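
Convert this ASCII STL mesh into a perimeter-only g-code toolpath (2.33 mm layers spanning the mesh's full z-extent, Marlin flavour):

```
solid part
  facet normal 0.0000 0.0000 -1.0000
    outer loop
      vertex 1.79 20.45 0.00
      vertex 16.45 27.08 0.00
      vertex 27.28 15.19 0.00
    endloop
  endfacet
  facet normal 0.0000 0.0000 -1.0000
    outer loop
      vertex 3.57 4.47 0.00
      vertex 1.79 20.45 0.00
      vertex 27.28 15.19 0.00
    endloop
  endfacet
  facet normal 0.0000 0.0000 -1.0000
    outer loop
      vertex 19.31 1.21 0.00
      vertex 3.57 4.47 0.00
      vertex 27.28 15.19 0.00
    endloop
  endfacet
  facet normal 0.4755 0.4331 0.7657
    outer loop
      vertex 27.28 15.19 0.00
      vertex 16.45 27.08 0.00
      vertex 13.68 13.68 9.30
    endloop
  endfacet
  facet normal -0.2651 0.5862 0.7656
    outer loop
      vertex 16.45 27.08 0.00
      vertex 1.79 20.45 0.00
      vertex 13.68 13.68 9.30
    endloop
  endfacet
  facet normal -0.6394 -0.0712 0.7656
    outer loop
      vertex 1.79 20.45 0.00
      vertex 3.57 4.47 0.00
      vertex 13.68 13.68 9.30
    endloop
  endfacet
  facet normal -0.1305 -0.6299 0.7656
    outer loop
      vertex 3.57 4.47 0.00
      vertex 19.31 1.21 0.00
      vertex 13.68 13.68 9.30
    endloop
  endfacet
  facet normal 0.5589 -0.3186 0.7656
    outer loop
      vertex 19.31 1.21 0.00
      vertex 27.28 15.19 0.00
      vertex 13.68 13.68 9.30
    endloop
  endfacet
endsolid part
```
; perimeter-only toolpath
G21 ; units = mm
G90 ; absolute positioning
G28 ; home
; layer 1
G0 Z2.33
G0 X23.88 Y14.81
G1 X15.76 Y23.73
G1 X4.76 Y18.76
G1 X6.10 Y6.77
G1 X17.90 Y4.33
G1 X23.88 Y14.81
; layer 2
G0 Z4.65
G0 X20.48 Y14.43
G1 X15.06 Y20.38
G1 X7.73 Y17.06
G1 X8.62 Y9.07
G1 X16.49 Y7.45
G1 X20.48 Y14.43
; layer 3
G0 Z6.98
G0 X17.08 Y14.06
G1 X14.37 Y17.03
G1 X10.71 Y15.37
G1 X11.15 Y11.38
G1 X15.09 Y10.56
G1 X17.08 Y14.06
M2 ; end

The solid is a regular 5-sided pyramid, base circumscribed radius ≈ 13.7 mm, apex at z ≈ 9.3 mm. Slicing at Δz = 2.33 mm — 4 equal slices spanning the solid's height, so layer i sits at z = i·h/4 — gives 3 non-empty perimeters. Each is a 5-segment closed polygon; G0 lifts to the layer z and rapids to the start vertex, then G1 traces the edges. The cross-section shrinks linearly with z (the slice at the apex is degenerate and omitted).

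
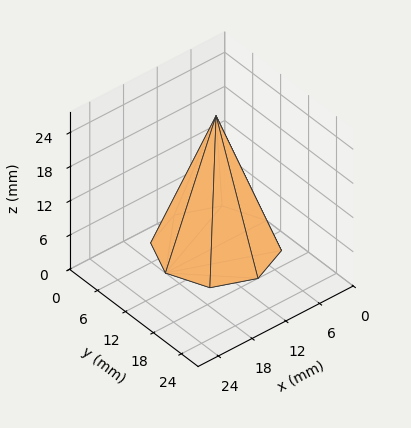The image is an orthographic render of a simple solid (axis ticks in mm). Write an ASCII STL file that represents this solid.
Reading the render: the shape is a regular 8-sided pyramid, base circumscribed radius ≈ 9 mm, apex at z ≈ 23 mm (dimensions read to the nearest mm from the axis ticks). For the STL, each face is triangulated and given an outward normal.

solid part
  facet normal 0.0000 0.0000 -1.0000
    outer loop
      vertex 9.00 18.00 0.00
      vertex 15.36 15.36 0.00
      vertex 18.00 9.00 0.00
    endloop
  endfacet
  facet normal 0.0000 0.0000 -1.0000
    outer loop
      vertex 2.64 15.36 0.00
      vertex 9.00 18.00 0.00
      vertex 18.00 9.00 0.00
    endloop
  endfacet
  facet normal 0.0000 0.0000 -1.0000
    outer loop
      vertex 0.00 9.00 0.00
      vertex 2.64 15.36 0.00
      vertex 18.00 9.00 0.00
    endloop
  endfacet
  facet normal 0.0000 0.0000 -1.0000
    outer loop
      vertex 2.64 2.64 0.00
      vertex 0.00 9.00 0.00
      vertex 18.00 9.00 0.00
    endloop
  endfacet
  facet normal 0.0000 0.0000 -1.0000
    outer loop
      vertex 9.00 0.00 0.00
      vertex 2.64 2.64 0.00
      vertex 18.00 9.00 0.00
    endloop
  endfacet
  facet normal 0.0000 0.0000 -1.0000
    outer loop
      vertex 15.36 2.64 0.00
      vertex 9.00 0.00 0.00
      vertex 18.00 9.00 0.00
    endloop
  endfacet
  facet normal 0.8686 0.3606 0.3399
    outer loop
      vertex 18.00 9.00 0.00
      vertex 15.36 15.36 0.00
      vertex 9.00 9.00 23.00
    endloop
  endfacet
  facet normal 0.3606 0.8686 0.3399
    outer loop
      vertex 15.36 15.36 0.00
      vertex 9.00 18.00 0.00
      vertex 9.00 9.00 23.00
    endloop
  endfacet
  facet normal -0.3606 0.8686 0.3399
    outer loop
      vertex 9.00 18.00 0.00
      vertex 2.64 15.36 0.00
      vertex 9.00 9.00 23.00
    endloop
  endfacet
  facet normal -0.8686 0.3606 0.3399
    outer loop
      vertex 2.64 15.36 0.00
      vertex 0.00 9.00 0.00
      vertex 9.00 9.00 23.00
    endloop
  endfacet
  facet normal -0.8686 -0.3606 0.3399
    outer loop
      vertex 0.00 9.00 0.00
      vertex 2.64 2.64 0.00
      vertex 9.00 9.00 23.00
    endloop
  endfacet
  facet normal -0.3606 -0.8686 0.3399
    outer loop
      vertex 2.64 2.64 0.00
      vertex 9.00 0.00 0.00
      vertex 9.00 9.00 23.00
    endloop
  endfacet
  facet normal 0.3606 -0.8686 0.3399
    outer loop
      vertex 9.00 0.00 0.00
      vertex 15.36 2.64 0.00
      vertex 9.00 9.00 23.00
    endloop
  endfacet
  facet normal 0.8686 -0.3606 0.3399
    outer loop
      vertex 15.36 2.64 0.00
      vertex 18.00 9.00 0.00
      vertex 9.00 9.00 23.00
    endloop
  endfacet
endsolid part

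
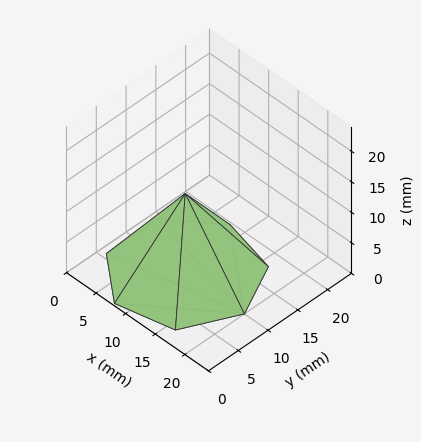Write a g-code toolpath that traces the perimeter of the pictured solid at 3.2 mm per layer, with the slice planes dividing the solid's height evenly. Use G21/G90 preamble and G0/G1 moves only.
Reading the render: the shape is a regular 7-sided pyramid, base circumscribed radius ≈ 10 mm, apex at z ≈ 13 mm (dimensions read to the nearest mm from the axis ticks). For the g-code, the solid's height is divided into equal slices at the stated Δz and each level perimeter traced with G1 moves after a G0 lift.

; perimeter-only toolpath
G21 ; units = mm
G90 ; absolute positioning
G28 ; home
; layer 1
G0 Z3.2
G0 X17.5 Y10.0
G1 X14.6 Y15.9
G1 X8.3 Y17.3
G1 X3.2 Y13.2
G1 X3.2 Y6.8
G1 X8.3 Y2.7
G1 X14.6 Y4.2
G1 X17.5 Y10.0
; layer 2
G0 Z6.5
G0 X15.0 Y10.0
G1 X13.1 Y13.9
G1 X8.9 Y14.8
G1 X5.5 Y12.2
G1 X5.5 Y7.8
G1 X8.9 Y5.2
G1 X13.1 Y6.1
G1 X15.0 Y10.0
; layer 3
G0 Z9.8
G0 X12.5 Y10.0
G1 X11.6 Y11.9
G1 X9.4 Y12.4
G1 X7.8 Y11.1
G1 X7.8 Y8.9
G1 X9.4 Y7.6
G1 X11.6 Y8.1
G1 X12.5 Y10.0
M2 ; end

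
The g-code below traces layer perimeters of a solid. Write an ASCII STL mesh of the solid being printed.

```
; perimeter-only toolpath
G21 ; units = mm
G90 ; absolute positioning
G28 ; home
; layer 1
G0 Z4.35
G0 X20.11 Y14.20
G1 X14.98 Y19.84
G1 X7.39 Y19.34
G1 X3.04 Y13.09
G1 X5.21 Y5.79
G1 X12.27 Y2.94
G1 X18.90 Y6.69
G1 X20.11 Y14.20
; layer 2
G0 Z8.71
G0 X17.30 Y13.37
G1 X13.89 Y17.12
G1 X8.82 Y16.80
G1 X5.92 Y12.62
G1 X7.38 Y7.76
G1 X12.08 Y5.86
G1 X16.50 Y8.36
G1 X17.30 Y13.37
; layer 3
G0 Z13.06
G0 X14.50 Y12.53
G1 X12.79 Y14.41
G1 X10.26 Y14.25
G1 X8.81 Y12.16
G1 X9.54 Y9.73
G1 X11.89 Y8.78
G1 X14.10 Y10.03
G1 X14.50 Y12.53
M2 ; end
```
solid part
  facet normal 0.0000 0.0000 -1.0000
    outer loop
      vertex 5.95 21.89 0.00
      vertex 16.08 22.55 0.00
      vertex 22.91 15.04 0.00
    endloop
  endfacet
  facet normal 0.0000 0.0000 -1.0000
    outer loop
      vertex 0.15 13.55 0.00
      vertex 5.95 21.89 0.00
      vertex 22.91 15.04 0.00
    endloop
  endfacet
  facet normal 0.0000 0.0000 -1.0000
    outer loop
      vertex 3.05 3.82 0.00
      vertex 0.15 13.55 0.00
      vertex 22.91 15.04 0.00
    endloop
  endfacet
  facet normal 0.0000 0.0000 -1.0000
    outer loop
      vertex 12.46 0.02 0.00
      vertex 3.05 3.82 0.00
      vertex 22.91 15.04 0.00
    endloop
  endfacet
  facet normal 0.0000 0.0000 -1.0000
    outer loop
      vertex 21.30 5.02 0.00
      vertex 12.46 0.02 0.00
      vertex 22.91 15.04 0.00
    endloop
  endfacet
  facet normal 0.6329 0.5756 0.5179
    outer loop
      vertex 22.91 15.04 0.00
      vertex 16.08 22.55 0.00
      vertex 11.70 11.70 17.41
    endloop
  endfacet
  facet normal -0.0556 0.8536 0.5180
    outer loop
      vertex 16.08 22.55 0.00
      vertex 5.95 21.89 0.00
      vertex 11.70 11.70 17.41
    endloop
  endfacet
  facet normal -0.7023 0.4884 0.5178
    outer loop
      vertex 5.95 21.89 0.00
      vertex 0.15 13.55 0.00
      vertex 11.70 11.70 17.41
    endloop
  endfacet
  facet normal -0.8198 -0.2443 0.5179
    outer loop
      vertex 0.15 13.55 0.00
      vertex 3.05 3.82 0.00
      vertex 11.70 11.70 17.41
    endloop
  endfacet
  facet normal -0.3203 -0.7931 0.5181
    outer loop
      vertex 3.05 3.82 0.00
      vertex 12.46 0.02 0.00
      vertex 11.70 11.70 17.41
    endloop
  endfacet
  facet normal 0.4211 -0.7446 0.5179
    outer loop
      vertex 12.46 0.02 0.00
      vertex 21.30 5.02 0.00
      vertex 11.70 11.70 17.41
    endloop
  endfacet
  facet normal 0.8447 -0.1357 0.5178
    outer loop
      vertex 21.30 5.02 0.00
      vertex 22.91 15.04 0.00
      vertex 11.70 11.70 17.41
    endloop
  endfacet
endsolid part

The G0 Z moves step by Δz≈4.35 mm. The G1 loops shrink linearly with z, so the solid tapers from its base footprint up to z≈17.4. Closing with a flat bottom cap and the tapered top and triangulating gives 12 facets — a regular 7-sided pyramid, base circumscribed radius ≈ 11.7 mm, apex at z ≈ 17.4 mm.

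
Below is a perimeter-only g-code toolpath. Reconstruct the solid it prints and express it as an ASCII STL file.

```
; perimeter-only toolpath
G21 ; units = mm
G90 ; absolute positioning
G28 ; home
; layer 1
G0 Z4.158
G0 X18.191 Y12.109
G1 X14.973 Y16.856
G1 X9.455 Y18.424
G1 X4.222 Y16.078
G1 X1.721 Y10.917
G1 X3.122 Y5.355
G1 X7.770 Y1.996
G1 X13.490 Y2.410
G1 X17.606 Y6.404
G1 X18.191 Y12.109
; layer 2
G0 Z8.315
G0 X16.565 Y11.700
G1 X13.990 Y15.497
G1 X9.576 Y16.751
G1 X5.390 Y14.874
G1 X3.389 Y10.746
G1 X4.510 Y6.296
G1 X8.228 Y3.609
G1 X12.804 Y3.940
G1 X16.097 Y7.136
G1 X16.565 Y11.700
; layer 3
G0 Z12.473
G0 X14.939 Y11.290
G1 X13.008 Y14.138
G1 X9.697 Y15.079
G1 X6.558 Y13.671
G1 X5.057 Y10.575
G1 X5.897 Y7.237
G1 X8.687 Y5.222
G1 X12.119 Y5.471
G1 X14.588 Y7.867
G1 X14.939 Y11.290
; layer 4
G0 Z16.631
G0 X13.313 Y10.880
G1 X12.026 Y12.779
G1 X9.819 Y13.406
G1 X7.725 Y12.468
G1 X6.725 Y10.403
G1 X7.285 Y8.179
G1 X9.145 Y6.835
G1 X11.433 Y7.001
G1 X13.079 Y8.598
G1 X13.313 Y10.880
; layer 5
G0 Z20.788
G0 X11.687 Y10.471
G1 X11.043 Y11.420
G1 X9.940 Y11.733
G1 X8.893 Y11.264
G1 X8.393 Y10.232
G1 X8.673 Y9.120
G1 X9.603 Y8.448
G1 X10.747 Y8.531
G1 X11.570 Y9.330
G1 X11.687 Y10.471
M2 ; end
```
solid part
  facet normal 0.0000 0.0000 -1.0000
    outer loop
      vertex 9.334 20.096 0.000
      vertex 15.955 18.215 0.000
      vertex 19.817 12.519 0.000
    endloop
  endfacet
  facet normal 0.0000 0.0000 -1.0000
    outer loop
      vertex 3.054 17.281 0.000
      vertex 9.334 20.096 0.000
      vertex 19.817 12.519 0.000
    endloop
  endfacet
  facet normal 0.0000 0.0000 -1.0000
    outer loop
      vertex 0.053 11.088 0.000
      vertex 3.054 17.281 0.000
      vertex 19.817 12.519 0.000
    endloop
  endfacet
  facet normal 0.0000 0.0000 -1.0000
    outer loop
      vertex 1.734 4.414 0.000
      vertex 0.053 11.088 0.000
      vertex 19.817 12.519 0.000
    endloop
  endfacet
  facet normal 0.0000 0.0000 -1.0000
    outer loop
      vertex 7.312 0.383 0.000
      vertex 1.734 4.414 0.000
      vertex 19.817 12.519 0.000
    endloop
  endfacet
  facet normal 0.0000 0.0000 -1.0000
    outer loop
      vertex 14.176 0.880 0.000
      vertex 7.312 0.383 0.000
      vertex 19.817 12.519 0.000
    endloop
  endfacet
  facet normal 0.0000 0.0000 -1.0000
    outer loop
      vertex 19.115 5.673 0.000
      vertex 14.176 0.880 0.000
      vertex 19.817 12.519 0.000
    endloop
  endfacet
  facet normal 0.7740 0.5248 0.3544
    outer loop
      vertex 19.817 12.519 0.000
      vertex 15.955 18.215 0.000
      vertex 10.061 10.061 24.946
    endloop
  endfacet
  facet normal 0.2555 0.8995 0.3544
    outer loop
      vertex 15.955 18.215 0.000
      vertex 9.334 20.096 0.000
      vertex 10.061 10.061 24.946
    endloop
  endfacet
  facet normal -0.3825 0.8533 0.3544
    outer loop
      vertex 9.334 20.096 0.000
      vertex 3.054 17.281 0.000
      vertex 10.061 10.061 24.946
    endloop
  endfacet
  facet normal -0.8415 0.4078 0.3544
    outer loop
      vertex 3.054 17.281 0.000
      vertex 0.053 11.088 0.000
      vertex 10.061 10.061 24.946
    endloop
  endfacet
  facet normal -0.9068 -0.2284 0.3544
    outer loop
      vertex 0.053 11.088 0.000
      vertex 1.734 4.414 0.000
      vertex 10.061 10.061 24.946
    endloop
  endfacet
  facet normal -0.5477 -0.7579 0.3544
    outer loop
      vertex 1.734 4.414 0.000
      vertex 7.312 0.383 0.000
      vertex 10.061 10.061 24.946
    endloop
  endfacet
  facet normal 0.0675 -0.9327 0.3544
    outer loop
      vertex 7.312 0.383 0.000
      vertex 14.176 0.880 0.000
      vertex 10.061 10.061 24.946
    endloop
  endfacet
  facet normal 0.6512 -0.6711 0.3544
    outer loop
      vertex 14.176 0.880 0.000
      vertex 19.115 5.673 0.000
      vertex 10.061 10.061 24.946
    endloop
  endfacet
  facet normal 0.9302 -0.0954 0.3544
    outer loop
      vertex 19.115 5.673 0.000
      vertex 19.817 12.519 0.000
      vertex 10.061 10.061 24.946
    endloop
  endfacet
endsolid part

The G0 Z moves step by Δz≈4.158 mm. The G1 loops shrink linearly with z, so the solid tapers from its base footprint up to z≈24.9. Closing with a flat bottom cap and the tapered top and triangulating gives 16 facets — a regular 9-sided pyramid, base circumscribed radius ≈ 10.1 mm, apex at z ≈ 24.9 mm.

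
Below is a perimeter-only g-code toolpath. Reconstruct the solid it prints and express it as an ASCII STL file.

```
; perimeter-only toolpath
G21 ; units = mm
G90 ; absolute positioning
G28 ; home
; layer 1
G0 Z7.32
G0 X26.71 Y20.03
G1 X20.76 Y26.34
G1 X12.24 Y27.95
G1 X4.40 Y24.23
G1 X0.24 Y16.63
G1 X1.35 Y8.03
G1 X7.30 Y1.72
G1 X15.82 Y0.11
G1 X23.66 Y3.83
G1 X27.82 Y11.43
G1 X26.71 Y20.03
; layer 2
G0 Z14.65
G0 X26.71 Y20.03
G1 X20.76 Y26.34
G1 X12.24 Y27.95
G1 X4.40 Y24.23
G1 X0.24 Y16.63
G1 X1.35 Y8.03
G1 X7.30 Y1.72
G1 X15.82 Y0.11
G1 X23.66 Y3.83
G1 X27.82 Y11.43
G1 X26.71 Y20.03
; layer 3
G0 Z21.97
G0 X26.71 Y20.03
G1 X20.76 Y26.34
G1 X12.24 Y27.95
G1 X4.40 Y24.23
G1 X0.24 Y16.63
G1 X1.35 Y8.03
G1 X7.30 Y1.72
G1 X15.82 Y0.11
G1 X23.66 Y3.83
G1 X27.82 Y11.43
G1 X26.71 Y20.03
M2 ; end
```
solid part
  facet normal 0.0000 0.0000 -1.0000
    outer loop
      vertex 12.24 27.95 0.00
      vertex 20.76 26.34 0.00
      vertex 26.71 20.03 0.00
    endloop
  endfacet
  facet normal 0.0000 0.0000 -1.0000
    outer loop
      vertex 4.40 24.23 0.00
      vertex 12.24 27.95 0.00
      vertex 26.71 20.03 0.00
    endloop
  endfacet
  facet normal 0.0000 0.0000 -1.0000
    outer loop
      vertex 0.24 16.63 0.00
      vertex 4.40 24.23 0.00
      vertex 26.71 20.03 0.00
    endloop
  endfacet
  facet normal 0.0000 0.0000 -1.0000
    outer loop
      vertex 1.35 8.03 0.00
      vertex 0.24 16.63 0.00
      vertex 26.71 20.03 0.00
    endloop
  endfacet
  facet normal 0.0000 0.0000 -1.0000
    outer loop
      vertex 7.30 1.72 0.00
      vertex 1.35 8.03 0.00
      vertex 26.71 20.03 0.00
    endloop
  endfacet
  facet normal 0.0000 0.0000 -1.0000
    outer loop
      vertex 15.82 0.11 0.00
      vertex 7.30 1.72 0.00
      vertex 26.71 20.03 0.00
    endloop
  endfacet
  facet normal 0.0000 0.0000 -1.0000
    outer loop
      vertex 23.66 3.83 0.00
      vertex 15.82 0.11 0.00
      vertex 26.71 20.03 0.00
    endloop
  endfacet
  facet normal 0.0000 0.0000 -1.0000
    outer loop
      vertex 27.82 11.43 0.00
      vertex 23.66 3.83 0.00
      vertex 26.71 20.03 0.00
    endloop
  endfacet
  facet normal 0.0000 0.0000 1.0000
    outer loop
      vertex 26.71 20.03 21.97
      vertex 20.76 26.34 21.97
      vertex 12.24 27.95 21.97
    endloop
  endfacet
  facet normal 0.0000 0.0000 1.0000
    outer loop
      vertex 26.71 20.03 21.97
      vertex 12.24 27.95 21.97
      vertex 4.40 24.23 21.97
    endloop
  endfacet
  facet normal 0.0000 0.0000 1.0000
    outer loop
      vertex 26.71 20.03 21.97
      vertex 4.40 24.23 21.97
      vertex 0.24 16.63 21.97
    endloop
  endfacet
  facet normal 0.0000 0.0000 1.0000
    outer loop
      vertex 26.71 20.03 21.97
      vertex 0.24 16.63 21.97
      vertex 1.35 8.03 21.97
    endloop
  endfacet
  facet normal 0.0000 0.0000 1.0000
    outer loop
      vertex 26.71 20.03 21.97
      vertex 1.35 8.03 21.97
      vertex 7.30 1.72 21.97
    endloop
  endfacet
  facet normal 0.0000 0.0000 1.0000
    outer loop
      vertex 26.71 20.03 21.97
      vertex 7.30 1.72 21.97
      vertex 15.82 0.11 21.97
    endloop
  endfacet
  facet normal 0.0000 0.0000 1.0000
    outer loop
      vertex 26.71 20.03 21.97
      vertex 15.82 0.11 21.97
      vertex 23.66 3.83 21.97
    endloop
  endfacet
  facet normal 0.0000 0.0000 1.0000
    outer loop
      vertex 26.71 20.03 21.97
      vertex 23.66 3.83 21.97
      vertex 27.82 11.43 21.97
    endloop
  endfacet
  facet normal 0.7276 0.6860 0.0000
    outer loop
      vertex 26.71 20.03 0.00
      vertex 20.76 26.34 0.00
      vertex 20.76 26.34 21.97
    endloop
  endfacet
  facet normal 0.7276 0.6860 0.0000
    outer loop
      vertex 26.71 20.03 0.00
      vertex 20.76 26.34 21.97
      vertex 26.71 20.03 21.97
    endloop
  endfacet
  facet normal 0.1857 0.9826 0.0000
    outer loop
      vertex 20.76 26.34 0.00
      vertex 12.24 27.95 0.00
      vertex 12.24 27.95 21.97
    endloop
  endfacet
  facet normal 0.1857 0.9826 0.0000
    outer loop
      vertex 20.76 26.34 0.00
      vertex 12.24 27.95 21.97
      vertex 20.76 26.34 21.97
    endloop
  endfacet
  facet normal -0.4287 0.9035 0.0000
    outer loop
      vertex 12.24 27.95 0.00
      vertex 4.40 24.23 0.00
      vertex 4.40 24.23 21.97
    endloop
  endfacet
  facet normal -0.4287 0.9035 0.0000
    outer loop
      vertex 12.24 27.95 0.00
      vertex 4.40 24.23 21.97
      vertex 12.24 27.95 21.97
    endloop
  endfacet
  facet normal -0.8772 0.4801 0.0000
    outer loop
      vertex 4.40 24.23 0.00
      vertex 0.24 16.63 0.00
      vertex 0.24 16.63 21.97
    endloop
  endfacet
  facet normal -0.8772 0.4801 0.0000
    outer loop
      vertex 4.40 24.23 0.00
      vertex 0.24 16.63 21.97
      vertex 4.40 24.23 21.97
    endloop
  endfacet
  facet normal -0.9918 -0.1280 0.0000
    outer loop
      vertex 0.24 16.63 0.00
      vertex 1.35 8.03 0.00
      vertex 1.35 8.03 21.97
    endloop
  endfacet
  facet normal -0.9918 -0.1280 0.0000
    outer loop
      vertex 0.24 16.63 0.00
      vertex 1.35 8.03 21.97
      vertex 0.24 16.63 21.97
    endloop
  endfacet
  facet normal -0.7276 -0.6860 0.0000
    outer loop
      vertex 1.35 8.03 0.00
      vertex 7.30 1.72 0.00
      vertex 7.30 1.72 21.97
    endloop
  endfacet
  facet normal -0.7276 -0.6860 0.0000
    outer loop
      vertex 1.35 8.03 0.00
      vertex 7.30 1.72 21.97
      vertex 1.35 8.03 21.97
    endloop
  endfacet
  facet normal -0.1857 -0.9826 0.0000
    outer loop
      vertex 7.30 1.72 0.00
      vertex 15.82 0.11 0.00
      vertex 15.82 0.11 21.97
    endloop
  endfacet
  facet normal -0.1857 -0.9826 0.0000
    outer loop
      vertex 7.30 1.72 0.00
      vertex 15.82 0.11 21.97
      vertex 7.30 1.72 21.97
    endloop
  endfacet
  facet normal 0.4287 -0.9035 0.0000
    outer loop
      vertex 15.82 0.11 0.00
      vertex 23.66 3.83 0.00
      vertex 23.66 3.83 21.97
    endloop
  endfacet
  facet normal 0.4287 -0.9035 0.0000
    outer loop
      vertex 15.82 0.11 0.00
      vertex 23.66 3.83 21.97
      vertex 15.82 0.11 21.97
    endloop
  endfacet
  facet normal 0.8772 -0.4801 0.0000
    outer loop
      vertex 23.66 3.83 0.00
      vertex 27.82 11.43 0.00
      vertex 27.82 11.43 21.97
    endloop
  endfacet
  facet normal 0.8772 -0.4801 0.0000
    outer loop
      vertex 23.66 3.83 0.00
      vertex 27.82 11.43 21.97
      vertex 23.66 3.83 21.97
    endloop
  endfacet
  facet normal 0.9918 0.1280 0.0000
    outer loop
      vertex 27.82 11.43 0.00
      vertex 26.71 20.03 0.00
      vertex 26.71 20.03 21.97
    endloop
  endfacet
  facet normal 0.9918 0.1280 0.0000
    outer loop
      vertex 27.82 11.43 0.00
      vertex 26.71 20.03 21.97
      vertex 27.82 11.43 21.97
    endloop
  endfacet
endsolid part

The G0 Z moves step by Δz≈7.32 mm. Every layer's G1 loop is the same polygon, so the solid is a straight extrusion of it from z=0 to z≈22. Closing with flat bottom and top caps and triangulating gives 36 facets — a regular 10-sided prism (a cylinder approximated with 10 flat sides), circumscribed radius ≈ 14 mm, height ≈ 22 mm.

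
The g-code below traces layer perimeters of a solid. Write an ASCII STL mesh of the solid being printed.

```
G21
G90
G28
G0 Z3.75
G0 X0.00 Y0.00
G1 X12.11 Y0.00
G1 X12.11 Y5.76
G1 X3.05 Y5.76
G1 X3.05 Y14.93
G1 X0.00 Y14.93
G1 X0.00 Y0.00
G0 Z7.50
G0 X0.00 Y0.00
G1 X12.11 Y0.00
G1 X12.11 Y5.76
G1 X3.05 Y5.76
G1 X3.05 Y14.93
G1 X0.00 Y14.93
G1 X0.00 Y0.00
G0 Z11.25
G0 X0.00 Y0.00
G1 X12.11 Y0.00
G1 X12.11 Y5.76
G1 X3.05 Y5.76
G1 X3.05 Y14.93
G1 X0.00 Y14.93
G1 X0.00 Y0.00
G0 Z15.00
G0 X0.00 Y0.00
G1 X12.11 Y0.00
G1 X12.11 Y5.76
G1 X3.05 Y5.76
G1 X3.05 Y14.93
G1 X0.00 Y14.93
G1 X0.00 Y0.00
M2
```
solid part
  facet normal 0.0000 0.0000 -1.0000
    outer loop
      vertex 12.11 5.76 0.00
      vertex 12.11 0.00 0.00
      vertex 0.00 0.00 0.00
    endloop
  endfacet
  facet normal 0.0000 0.0000 -1.0000
    outer loop
      vertex 3.05 5.76 0.00
      vertex 12.11 5.76 0.00
      vertex 0.00 0.00 0.00
    endloop
  endfacet
  facet normal 0.0000 0.0000 -1.0000
    outer loop
      vertex 3.05 14.93 0.00
      vertex 3.05 5.76 0.00
      vertex 0.00 0.00 0.00
    endloop
  endfacet
  facet normal 0.0000 0.0000 -1.0000
    outer loop
      vertex 0.00 14.93 0.00
      vertex 3.05 14.93 0.00
      vertex 0.00 0.00 0.00
    endloop
  endfacet
  facet normal 0.0000 0.0000 1.0000
    outer loop
      vertex 0.00 0.00 15.00
      vertex 12.11 0.00 15.00
      vertex 12.11 5.76 15.00
    endloop
  endfacet
  facet normal 0.0000 0.0000 1.0000
    outer loop
      vertex 0.00 0.00 15.00
      vertex 12.11 5.76 15.00
      vertex 3.05 5.76 15.00
    endloop
  endfacet
  facet normal 0.0000 0.0000 1.0000
    outer loop
      vertex 0.00 0.00 15.00
      vertex 3.05 5.76 15.00
      vertex 3.05 14.93 15.00
    endloop
  endfacet
  facet normal 0.0000 0.0000 1.0000
    outer loop
      vertex 0.00 0.00 15.00
      vertex 3.05 14.93 15.00
      vertex 0.00 14.93 15.00
    endloop
  endfacet
  facet normal 0.0000 -1.0000 0.0000
    outer loop
      vertex 0.00 0.00 0.00
      vertex 12.11 0.00 0.00
      vertex 12.11 0.00 15.00
    endloop
  endfacet
  facet normal 0.0000 -1.0000 0.0000
    outer loop
      vertex 0.00 0.00 0.00
      vertex 12.11 0.00 15.00
      vertex 0.00 0.00 15.00
    endloop
  endfacet
  facet normal 1.0000 0.0000 0.0000
    outer loop
      vertex 12.11 0.00 0.00
      vertex 12.11 5.76 0.00
      vertex 12.11 5.76 15.00
    endloop
  endfacet
  facet normal 1.0000 0.0000 0.0000
    outer loop
      vertex 12.11 0.00 0.00
      vertex 12.11 5.76 15.00
      vertex 12.11 0.00 15.00
    endloop
  endfacet
  facet normal 0.0000 1.0000 0.0000
    outer loop
      vertex 12.11 5.76 0.00
      vertex 3.05 5.76 0.00
      vertex 3.05 5.76 15.00
    endloop
  endfacet
  facet normal 0.0000 1.0000 0.0000
    outer loop
      vertex 12.11 5.76 0.00
      vertex 3.05 5.76 15.00
      vertex 12.11 5.76 15.00
    endloop
  endfacet
  facet normal 1.0000 0.0000 0.0000
    outer loop
      vertex 3.05 5.76 0.00
      vertex 3.05 14.93 0.00
      vertex 3.05 14.93 15.00
    endloop
  endfacet
  facet normal 1.0000 0.0000 0.0000
    outer loop
      vertex 3.05 5.76 0.00
      vertex 3.05 14.93 15.00
      vertex 3.05 5.76 15.00
    endloop
  endfacet
  facet normal 0.0000 1.0000 0.0000
    outer loop
      vertex 3.05 14.93 0.00
      vertex 0.00 14.93 0.00
      vertex 0.00 14.93 15.00
    endloop
  endfacet
  facet normal 0.0000 1.0000 0.0000
    outer loop
      vertex 3.05 14.93 0.00
      vertex 0.00 14.93 15.00
      vertex 3.05 14.93 15.00
    endloop
  endfacet
  facet normal -1.0000 0.0000 0.0000
    outer loop
      vertex 0.00 14.93 0.00
      vertex 0.00 0.00 0.00
      vertex 0.00 0.00 15.00
    endloop
  endfacet
  facet normal -1.0000 0.0000 0.0000
    outer loop
      vertex 0.00 14.93 0.00
      vertex 0.00 0.00 15.00
      vertex 0.00 14.93 15.00
    endloop
  endfacet
endsolid part

The G0 Z moves step by Δz≈3.75 mm. Every layer's G1 loop is the same polygon, so the solid is a straight extrusion of it from z=0 to z≈15. Closing with flat bottom and top caps and triangulating gives 20 facets — an L-shaped prism: outer 12.1 × 14.9 mm, arm thicknesses ≈ 5.76 mm (horizontal) and 3.05 mm (vertical), extruded 15 mm in z.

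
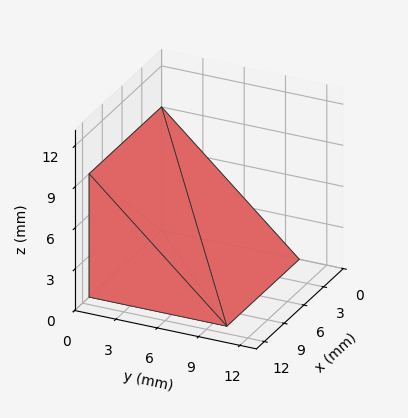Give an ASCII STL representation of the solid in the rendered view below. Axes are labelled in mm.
Reading the render: the shape is a wedge (ramp): 11 × 10 mm base, rising to 9 mm along the y=0 edge and sloping linearly to z=0 at y=10 (dimensions read to the nearest mm from the axis ticks). For the STL, each face is triangulated and given an outward normal.

solid part
  facet normal 0.0000 0.0000 -1.0000
    outer loop
      vertex 11.0 10.0 0.0
      vertex 11.0 0.0 0.0
      vertex 0.0 0.0 0.0
    endloop
  endfacet
  facet normal 0.0000 0.0000 -1.0000
    outer loop
      vertex 0.0 10.0 0.0
      vertex 11.0 10.0 0.0
      vertex 0.0 0.0 0.0
    endloop
  endfacet
  facet normal 0.0000 -1.0000 0.0000
    outer loop
      vertex 0.0 0.0 0.0
      vertex 11.0 0.0 0.0
      vertex 11.0 0.0 9.0
    endloop
  endfacet
  facet normal 0.0000 -1.0000 0.0000
    outer loop
      vertex 0.0 0.0 0.0
      vertex 11.0 0.0 9.0
      vertex 0.0 0.0 9.0
    endloop
  endfacet
  facet normal 0.0000 0.6690 0.7433
    outer loop
      vertex 0.0 0.0 9.0
      vertex 11.0 0.0 9.0
      vertex 11.0 10.0 0.0
    endloop
  endfacet
  facet normal 0.0000 0.6690 0.7433
    outer loop
      vertex 0.0 0.0 9.0
      vertex 11.0 10.0 0.0
      vertex 0.0 10.0 0.0
    endloop
  endfacet
  facet normal -1.0000 0.0000 0.0000
    outer loop
      vertex 0.0 0.0 9.0
      vertex 0.0 10.0 0.0
      vertex 0.0 0.0 0.0
    endloop
  endfacet
  facet normal 1.0000 0.0000 0.0000
    outer loop
      vertex 11.0 0.0 0.0
      vertex 11.0 10.0 0.0
      vertex 11.0 0.0 9.0
    endloop
  endfacet
endsolid part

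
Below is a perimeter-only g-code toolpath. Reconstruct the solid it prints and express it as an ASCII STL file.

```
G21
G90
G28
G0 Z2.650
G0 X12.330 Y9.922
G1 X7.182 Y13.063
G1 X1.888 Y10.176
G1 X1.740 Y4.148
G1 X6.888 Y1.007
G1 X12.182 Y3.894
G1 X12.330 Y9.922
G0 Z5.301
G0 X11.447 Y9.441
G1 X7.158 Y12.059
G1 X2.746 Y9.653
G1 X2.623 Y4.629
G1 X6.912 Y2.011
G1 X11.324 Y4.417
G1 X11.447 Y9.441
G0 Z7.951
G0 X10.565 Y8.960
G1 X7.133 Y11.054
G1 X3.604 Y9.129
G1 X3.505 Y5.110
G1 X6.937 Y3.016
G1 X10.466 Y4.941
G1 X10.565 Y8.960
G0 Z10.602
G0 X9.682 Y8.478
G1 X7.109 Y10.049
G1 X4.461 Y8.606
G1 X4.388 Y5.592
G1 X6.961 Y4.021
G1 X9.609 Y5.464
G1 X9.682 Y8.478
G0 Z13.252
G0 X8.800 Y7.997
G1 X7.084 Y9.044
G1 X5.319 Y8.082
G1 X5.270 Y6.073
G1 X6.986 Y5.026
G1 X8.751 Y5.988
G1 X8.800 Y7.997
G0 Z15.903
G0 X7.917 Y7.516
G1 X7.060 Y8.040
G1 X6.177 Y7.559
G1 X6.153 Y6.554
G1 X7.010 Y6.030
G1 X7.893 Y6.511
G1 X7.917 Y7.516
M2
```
solid part
  facet normal 0.0000 0.0000 -1.0000
    outer loop
      vertex 1.030 10.700 0.000
      vertex 7.207 14.068 0.000
      vertex 13.212 10.403 0.000
    endloop
  endfacet
  facet normal 0.0000 0.0000 -1.0000
    outer loop
      vertex 0.858 3.667 0.000
      vertex 1.030 10.700 0.000
      vertex 13.212 10.403 0.000
    endloop
  endfacet
  facet normal 0.0000 0.0000 -1.0000
    outer loop
      vertex 6.863 0.002 0.000
      vertex 0.858 3.667 0.000
      vertex 13.212 10.403 0.000
    endloop
  endfacet
  facet normal 0.0000 0.0000 -1.0000
    outer loop
      vertex 13.040 3.370 0.000
      vertex 6.863 0.002 0.000
      vertex 13.212 10.403 0.000
    endloop
  endfacet
  facet normal 0.4950 0.8110 0.3120
    outer loop
      vertex 13.212 10.403 0.000
      vertex 7.207 14.068 0.000
      vertex 7.035 7.035 18.553
    endloop
  endfacet
  facet normal -0.4548 0.8341 0.3120
    outer loop
      vertex 7.207 14.068 0.000
      vertex 1.030 10.700 0.000
      vertex 7.035 7.035 18.553
    endloop
  endfacet
  facet normal -0.9498 0.0232 0.3120
    outer loop
      vertex 1.030 10.700 0.000
      vertex 0.858 3.667 0.000
      vertex 7.035 7.035 18.553
    endloop
  endfacet
  facet normal -0.4950 -0.8110 0.3120
    outer loop
      vertex 0.858 3.667 0.000
      vertex 6.863 0.002 0.000
      vertex 7.035 7.035 18.553
    endloop
  endfacet
  facet normal 0.4548 -0.8341 0.3120
    outer loop
      vertex 6.863 0.002 0.000
      vertex 13.040 3.370 0.000
      vertex 7.035 7.035 18.553
    endloop
  endfacet
  facet normal 0.9498 -0.0232 0.3120
    outer loop
      vertex 13.040 3.370 0.000
      vertex 13.212 10.403 0.000
      vertex 7.035 7.035 18.553
    endloop
  endfacet
endsolid part

The G0 Z moves step by Δz≈2.650 mm. The G1 loops shrink linearly with z, so the solid tapers from its base footprint up to z≈18.6. Closing with a flat bottom cap and the tapered top and triangulating gives 10 facets — a regular 6-sided pyramid, base circumscribed radius ≈ 7.04 mm, apex at z ≈ 18.6 mm.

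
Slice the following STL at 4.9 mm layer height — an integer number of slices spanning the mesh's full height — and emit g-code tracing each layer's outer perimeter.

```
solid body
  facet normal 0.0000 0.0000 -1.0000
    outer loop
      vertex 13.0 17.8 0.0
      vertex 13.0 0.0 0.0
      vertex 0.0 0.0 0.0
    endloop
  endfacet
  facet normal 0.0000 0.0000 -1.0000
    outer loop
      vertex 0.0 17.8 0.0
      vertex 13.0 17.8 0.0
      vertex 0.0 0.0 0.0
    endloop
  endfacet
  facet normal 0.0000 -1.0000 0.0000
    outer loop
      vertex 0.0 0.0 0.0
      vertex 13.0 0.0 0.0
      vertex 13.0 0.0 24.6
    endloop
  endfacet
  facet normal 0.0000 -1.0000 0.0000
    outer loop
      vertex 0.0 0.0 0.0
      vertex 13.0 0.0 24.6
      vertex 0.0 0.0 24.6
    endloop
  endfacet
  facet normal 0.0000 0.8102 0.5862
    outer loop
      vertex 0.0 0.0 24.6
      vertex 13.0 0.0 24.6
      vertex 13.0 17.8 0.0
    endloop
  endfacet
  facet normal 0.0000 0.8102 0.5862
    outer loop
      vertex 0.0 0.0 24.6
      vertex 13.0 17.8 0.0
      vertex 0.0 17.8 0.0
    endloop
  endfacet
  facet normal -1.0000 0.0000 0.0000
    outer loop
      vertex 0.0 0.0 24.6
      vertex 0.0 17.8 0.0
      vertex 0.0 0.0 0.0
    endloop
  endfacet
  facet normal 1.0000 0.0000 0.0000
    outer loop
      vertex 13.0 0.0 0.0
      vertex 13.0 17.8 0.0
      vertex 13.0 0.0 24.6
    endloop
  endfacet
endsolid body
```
; perimeter-only toolpath
G21 ; units = mm
G90 ; absolute positioning
G28 ; home
; layer 1
G0 Z4.9
G0 X0.0 Y0.0
G1 X13.0 Y0.0
G1 X13.0 Y14.2
G1 X0.0 Y14.2
G1 X0.0 Y0.0
; layer 2
G0 Z9.8
G0 X0.0 Y0.0
G1 X13.0 Y0.0
G1 X13.0 Y10.7
G1 X0.0 Y10.7
G1 X0.0 Y0.0
; layer 3
G0 Z14.8
G0 X0.0 Y0.0
G1 X13.0 Y0.0
G1 X13.0 Y7.1
G1 X0.0 Y7.1
G1 X0.0 Y0.0
; layer 4
G0 Z19.7
G0 X0.0 Y0.0
G1 X13.0 Y0.0
G1 X13.0 Y3.6
G1 X0.0 Y3.6
G1 X0.0 Y0.0
M2 ; end

The solid is a wedge (ramp): 13 × 17.8 mm base, rising to 24.6 mm along the y=0 edge and sloping linearly to z=0 at y=17.8. Slicing at Δz = 4.9 mm — 5 equal slices spanning the solid's height, so layer i sits at z = i·h/5 — gives 4 non-empty perimeters. Each is a 4-segment closed polygon; G0 lifts to the layer z and rapids to the start vertex, then G1 traces the edges. The cross-section shrinks linearly with z (the slice at the apex is degenerate and omitted).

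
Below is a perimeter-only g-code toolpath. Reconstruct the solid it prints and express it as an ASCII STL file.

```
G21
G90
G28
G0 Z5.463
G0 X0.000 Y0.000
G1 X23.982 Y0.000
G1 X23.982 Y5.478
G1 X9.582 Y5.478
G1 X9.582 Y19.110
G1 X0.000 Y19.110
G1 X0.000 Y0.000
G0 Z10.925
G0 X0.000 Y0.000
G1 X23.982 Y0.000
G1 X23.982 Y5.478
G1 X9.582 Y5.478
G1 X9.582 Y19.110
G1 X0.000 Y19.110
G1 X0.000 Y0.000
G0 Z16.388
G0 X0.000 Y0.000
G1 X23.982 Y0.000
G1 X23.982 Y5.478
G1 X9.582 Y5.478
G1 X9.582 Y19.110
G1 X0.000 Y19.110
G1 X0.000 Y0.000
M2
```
solid part
  facet normal 0.0000 0.0000 -1.0000
    outer loop
      vertex 23.982 5.478 0.000
      vertex 23.982 0.000 0.000
      vertex 0.000 0.000 0.000
    endloop
  endfacet
  facet normal 0.0000 0.0000 -1.0000
    outer loop
      vertex 9.582 5.478 0.000
      vertex 23.982 5.478 0.000
      vertex 0.000 0.000 0.000
    endloop
  endfacet
  facet normal 0.0000 0.0000 -1.0000
    outer loop
      vertex 9.582 19.110 0.000
      vertex 9.582 5.478 0.000
      vertex 0.000 0.000 0.000
    endloop
  endfacet
  facet normal 0.0000 0.0000 -1.0000
    outer loop
      vertex 0.000 19.110 0.000
      vertex 9.582 19.110 0.000
      vertex 0.000 0.000 0.000
    endloop
  endfacet
  facet normal 0.0000 0.0000 1.0000
    outer loop
      vertex 0.000 0.000 16.388
      vertex 23.982 0.000 16.388
      vertex 23.982 5.478 16.388
    endloop
  endfacet
  facet normal 0.0000 0.0000 1.0000
    outer loop
      vertex 0.000 0.000 16.388
      vertex 23.982 5.478 16.388
      vertex 9.582 5.478 16.388
    endloop
  endfacet
  facet normal 0.0000 0.0000 1.0000
    outer loop
      vertex 0.000 0.000 16.388
      vertex 9.582 5.478 16.388
      vertex 9.582 19.110 16.388
    endloop
  endfacet
  facet normal 0.0000 0.0000 1.0000
    outer loop
      vertex 0.000 0.000 16.388
      vertex 9.582 19.110 16.388
      vertex 0.000 19.110 16.388
    endloop
  endfacet
  facet normal 0.0000 -1.0000 0.0000
    outer loop
      vertex 0.000 0.000 0.000
      vertex 23.982 0.000 0.000
      vertex 23.982 0.000 16.388
    endloop
  endfacet
  facet normal 0.0000 -1.0000 0.0000
    outer loop
      vertex 0.000 0.000 0.000
      vertex 23.982 0.000 16.388
      vertex 0.000 0.000 16.388
    endloop
  endfacet
  facet normal 1.0000 0.0000 0.0000
    outer loop
      vertex 23.982 0.000 0.000
      vertex 23.982 5.478 0.000
      vertex 23.982 5.478 16.388
    endloop
  endfacet
  facet normal 1.0000 0.0000 0.0000
    outer loop
      vertex 23.982 0.000 0.000
      vertex 23.982 5.478 16.388
      vertex 23.982 0.000 16.388
    endloop
  endfacet
  facet normal 0.0000 1.0000 0.0000
    outer loop
      vertex 23.982 5.478 0.000
      vertex 9.582 5.478 0.000
      vertex 9.582 5.478 16.388
    endloop
  endfacet
  facet normal 0.0000 1.0000 0.0000
    outer loop
      vertex 23.982 5.478 0.000
      vertex 9.582 5.478 16.388
      vertex 23.982 5.478 16.388
    endloop
  endfacet
  facet normal 1.0000 0.0000 0.0000
    outer loop
      vertex 9.582 5.478 0.000
      vertex 9.582 19.110 0.000
      vertex 9.582 19.110 16.388
    endloop
  endfacet
  facet normal 1.0000 0.0000 0.0000
    outer loop
      vertex 9.582 5.478 0.000
      vertex 9.582 19.110 16.388
      vertex 9.582 5.478 16.388
    endloop
  endfacet
  facet normal 0.0000 1.0000 0.0000
    outer loop
      vertex 9.582 19.110 0.000
      vertex 0.000 19.110 0.000
      vertex 0.000 19.110 16.388
    endloop
  endfacet
  facet normal 0.0000 1.0000 0.0000
    outer loop
      vertex 9.582 19.110 0.000
      vertex 0.000 19.110 16.388
      vertex 9.582 19.110 16.388
    endloop
  endfacet
  facet normal -1.0000 0.0000 0.0000
    outer loop
      vertex 0.000 19.110 0.000
      vertex 0.000 0.000 0.000
      vertex 0.000 0.000 16.388
    endloop
  endfacet
  facet normal -1.0000 0.0000 0.0000
    outer loop
      vertex 0.000 19.110 0.000
      vertex 0.000 0.000 16.388
      vertex 0.000 19.110 16.388
    endloop
  endfacet
endsolid part

The G0 Z moves step by Δz≈5.463 mm. Every layer's G1 loop is the same polygon, so the solid is a straight extrusion of it from z=0 to z≈16.4. Closing with flat bottom and top caps and triangulating gives 20 facets — an L-shaped prism: outer 24 × 19.1 mm, arm thicknesses ≈ 5.48 mm (horizontal) and 9.58 mm (vertical), extruded 16.4 mm in z.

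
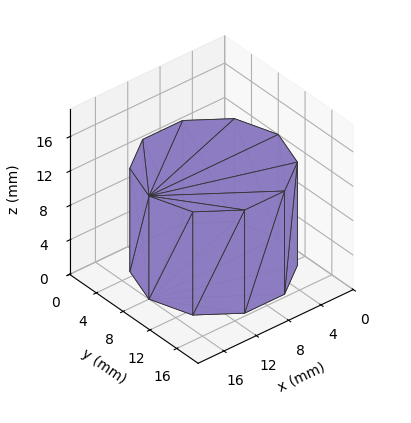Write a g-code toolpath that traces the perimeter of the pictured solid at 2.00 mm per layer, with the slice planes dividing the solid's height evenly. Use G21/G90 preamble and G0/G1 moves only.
Reading the render: the shape is a regular 10-sided prism (a cylinder approximated with 10 flat sides), circumscribed radius ≈ 8 mm, height ≈ 12 mm (dimensions read to the nearest mm from the axis ticks). For the g-code, the solid's height is divided into equal slices at the stated Δz and each level perimeter traced with G1 moves after a G0 lift.

; perimeter-only toolpath
G21 ; units = mm
G90 ; absolute positioning
G28 ; home
; layer 1
G0 Z2.00
G0 X16.00 Y8.00
G1 X14.47 Y12.70
G1 X10.47 Y15.61
G1 X5.53 Y15.61
G1 X1.53 Y12.70
G1 X0.00 Y8.00
G1 X1.53 Y3.30
G1 X5.53 Y0.39
G1 X10.47 Y0.39
G1 X14.47 Y3.30
G1 X16.00 Y8.00
; layer 2
G0 Z4.00
G0 X16.00 Y8.00
G1 X14.47 Y12.70
G1 X10.47 Y15.61
G1 X5.53 Y15.61
G1 X1.53 Y12.70
G1 X0.00 Y8.00
G1 X1.53 Y3.30
G1 X5.53 Y0.39
G1 X10.47 Y0.39
G1 X14.47 Y3.30
G1 X16.00 Y8.00
; layer 3
G0 Z6.00
G0 X16.00 Y8.00
G1 X14.47 Y12.70
G1 X10.47 Y15.61
G1 X5.53 Y15.61
G1 X1.53 Y12.70
G1 X0.00 Y8.00
G1 X1.53 Y3.30
G1 X5.53 Y0.39
G1 X10.47 Y0.39
G1 X14.47 Y3.30
G1 X16.00 Y8.00
; layer 4
G0 Z8.00
G0 X16.00 Y8.00
G1 X14.47 Y12.70
G1 X10.47 Y15.61
G1 X5.53 Y15.61
G1 X1.53 Y12.70
G1 X0.00 Y8.00
G1 X1.53 Y3.30
G1 X5.53 Y0.39
G1 X10.47 Y0.39
G1 X14.47 Y3.30
G1 X16.00 Y8.00
; layer 5
G0 Z10.00
G0 X16.00 Y8.00
G1 X14.47 Y12.70
G1 X10.47 Y15.61
G1 X5.53 Y15.61
G1 X1.53 Y12.70
G1 X0.00 Y8.00
G1 X1.53 Y3.30
G1 X5.53 Y0.39
G1 X10.47 Y0.39
G1 X14.47 Y3.30
G1 X16.00 Y8.00
; layer 6
G0 Z12.00
G0 X16.00 Y8.00
G1 X14.47 Y12.70
G1 X10.47 Y15.61
G1 X5.53 Y15.61
G1 X1.53 Y12.70
G1 X0.00 Y8.00
G1 X1.53 Y3.30
G1 X5.53 Y0.39
G1 X10.47 Y0.39
G1 X14.47 Y3.30
G1 X16.00 Y8.00
M2 ; end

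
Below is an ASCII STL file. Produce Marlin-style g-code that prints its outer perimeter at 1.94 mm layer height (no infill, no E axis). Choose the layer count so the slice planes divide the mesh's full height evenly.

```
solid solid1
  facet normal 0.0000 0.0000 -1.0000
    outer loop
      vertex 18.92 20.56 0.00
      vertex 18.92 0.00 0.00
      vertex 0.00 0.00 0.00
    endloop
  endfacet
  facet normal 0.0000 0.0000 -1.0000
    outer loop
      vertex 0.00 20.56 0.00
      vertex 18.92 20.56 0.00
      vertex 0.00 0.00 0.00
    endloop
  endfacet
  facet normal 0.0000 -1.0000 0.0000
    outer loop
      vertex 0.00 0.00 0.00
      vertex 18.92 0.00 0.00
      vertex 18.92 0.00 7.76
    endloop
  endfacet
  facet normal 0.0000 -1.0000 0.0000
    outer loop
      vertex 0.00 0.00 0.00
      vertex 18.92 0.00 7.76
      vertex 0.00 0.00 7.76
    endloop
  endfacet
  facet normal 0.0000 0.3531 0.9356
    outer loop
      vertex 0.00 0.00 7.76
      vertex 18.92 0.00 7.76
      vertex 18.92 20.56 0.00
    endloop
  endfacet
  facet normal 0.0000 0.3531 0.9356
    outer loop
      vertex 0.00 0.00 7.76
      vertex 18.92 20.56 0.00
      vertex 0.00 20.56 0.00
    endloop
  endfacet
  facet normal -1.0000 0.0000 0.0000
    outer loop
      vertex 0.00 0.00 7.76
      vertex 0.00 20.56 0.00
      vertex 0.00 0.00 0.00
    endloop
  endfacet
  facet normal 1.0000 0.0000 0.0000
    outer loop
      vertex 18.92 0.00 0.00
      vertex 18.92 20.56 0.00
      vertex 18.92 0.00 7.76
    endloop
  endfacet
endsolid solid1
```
; perimeter-only toolpath
G21 ; units = mm
G90 ; absolute positioning
G28 ; home
; layer 1
G0 Z1.94
G0 X0.00 Y0.00
G1 X18.92 Y0.00
G1 X18.92 Y15.42
G1 X0.00 Y15.42
G1 X0.00 Y0.00
; layer 2
G0 Z3.88
G0 X0.00 Y0.00
G1 X18.92 Y0.00
G1 X18.92 Y10.28
G1 X0.00 Y10.28
G1 X0.00 Y0.00
; layer 3
G0 Z5.82
G0 X0.00 Y0.00
G1 X18.92 Y0.00
G1 X18.92 Y5.14
G1 X0.00 Y5.14
G1 X0.00 Y0.00
M2 ; end

The solid is a wedge (ramp): 18.9 × 20.6 mm base, rising to 7.76 mm along the y=0 edge and sloping linearly to z=0 at y=20.6. Slicing at Δz = 1.94 mm — 4 equal slices spanning the solid's height, so layer i sits at z = i·h/4 — gives 3 non-empty perimeters. Each is a 4-segment closed polygon; G0 lifts to the layer z and rapids to the start vertex, then G1 traces the edges. The cross-section shrinks linearly with z (the slice at the apex is degenerate and omitted).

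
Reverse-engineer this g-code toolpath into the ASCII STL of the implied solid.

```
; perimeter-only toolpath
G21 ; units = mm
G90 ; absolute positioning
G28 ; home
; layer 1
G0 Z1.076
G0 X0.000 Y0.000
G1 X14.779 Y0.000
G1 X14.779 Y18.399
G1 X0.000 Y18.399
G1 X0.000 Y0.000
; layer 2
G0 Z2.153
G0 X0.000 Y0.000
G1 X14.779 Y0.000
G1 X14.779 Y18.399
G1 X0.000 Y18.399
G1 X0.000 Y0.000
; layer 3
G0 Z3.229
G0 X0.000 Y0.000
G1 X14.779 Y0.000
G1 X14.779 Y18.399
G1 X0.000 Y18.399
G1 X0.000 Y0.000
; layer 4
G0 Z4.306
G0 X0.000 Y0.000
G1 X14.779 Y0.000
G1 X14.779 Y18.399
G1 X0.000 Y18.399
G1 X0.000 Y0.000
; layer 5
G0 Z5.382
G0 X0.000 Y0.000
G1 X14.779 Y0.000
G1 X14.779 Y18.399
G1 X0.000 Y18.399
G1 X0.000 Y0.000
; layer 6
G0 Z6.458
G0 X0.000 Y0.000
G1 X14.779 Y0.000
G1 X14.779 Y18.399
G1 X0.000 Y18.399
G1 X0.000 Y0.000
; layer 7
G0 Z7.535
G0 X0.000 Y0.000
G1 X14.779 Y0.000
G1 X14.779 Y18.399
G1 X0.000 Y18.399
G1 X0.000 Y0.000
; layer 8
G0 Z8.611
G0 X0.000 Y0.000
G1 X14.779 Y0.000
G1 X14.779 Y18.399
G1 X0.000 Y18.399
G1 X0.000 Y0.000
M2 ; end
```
solid part
  facet normal 0.0000 0.0000 -1.0000
    outer loop
      vertex 14.779 18.399 0.000
      vertex 14.779 0.000 0.000
      vertex 0.000 0.000 0.000
    endloop
  endfacet
  facet normal 0.0000 0.0000 -1.0000
    outer loop
      vertex 0.000 18.399 0.000
      vertex 14.779 18.399 0.000
      vertex 0.000 0.000 0.000
    endloop
  endfacet
  facet normal 0.0000 0.0000 1.0000
    outer loop
      vertex 0.000 0.000 8.611
      vertex 14.779 0.000 8.611
      vertex 14.779 18.399 8.611
    endloop
  endfacet
  facet normal 0.0000 0.0000 1.0000
    outer loop
      vertex 0.000 0.000 8.611
      vertex 14.779 18.399 8.611
      vertex 0.000 18.399 8.611
    endloop
  endfacet
  facet normal 0.0000 -1.0000 0.0000
    outer loop
      vertex 0.000 0.000 0.000
      vertex 14.779 0.000 0.000
      vertex 14.779 0.000 8.611
    endloop
  endfacet
  facet normal 0.0000 -1.0000 0.0000
    outer loop
      vertex 0.000 0.000 0.000
      vertex 14.779 0.000 8.611
      vertex 0.000 0.000 8.611
    endloop
  endfacet
  facet normal 0.0000 1.0000 0.0000
    outer loop
      vertex 14.779 18.399 8.611
      vertex 14.779 18.399 0.000
      vertex 0.000 18.399 0.000
    endloop
  endfacet
  facet normal 0.0000 1.0000 0.0000
    outer loop
      vertex 0.000 18.399 8.611
      vertex 14.779 18.399 8.611
      vertex 0.000 18.399 0.000
    endloop
  endfacet
  facet normal -1.0000 0.0000 0.0000
    outer loop
      vertex 0.000 18.399 8.611
      vertex 0.000 18.399 0.000
      vertex 0.000 0.000 0.000
    endloop
  endfacet
  facet normal -1.0000 0.0000 0.0000
    outer loop
      vertex 0.000 0.000 8.611
      vertex 0.000 18.399 8.611
      vertex 0.000 0.000 0.000
    endloop
  endfacet
  facet normal 1.0000 0.0000 0.0000
    outer loop
      vertex 14.779 0.000 0.000
      vertex 14.779 18.399 0.000
      vertex 14.779 18.399 8.611
    endloop
  endfacet
  facet normal 1.0000 0.0000 0.0000
    outer loop
      vertex 14.779 0.000 0.000
      vertex 14.779 18.399 8.611
      vertex 14.779 0.000 8.611
    endloop
  endfacet
endsolid part

The G0 Z moves step by Δz≈1.076 mm. Every layer's G1 loop is the same polygon, so the solid is a straight extrusion of it from z=0 to z≈8.61. Closing with flat bottom and top caps and triangulating gives 12 facets — a rectangular box, roughly 14.8 × 18.4 mm footprint and 8.61 mm tall.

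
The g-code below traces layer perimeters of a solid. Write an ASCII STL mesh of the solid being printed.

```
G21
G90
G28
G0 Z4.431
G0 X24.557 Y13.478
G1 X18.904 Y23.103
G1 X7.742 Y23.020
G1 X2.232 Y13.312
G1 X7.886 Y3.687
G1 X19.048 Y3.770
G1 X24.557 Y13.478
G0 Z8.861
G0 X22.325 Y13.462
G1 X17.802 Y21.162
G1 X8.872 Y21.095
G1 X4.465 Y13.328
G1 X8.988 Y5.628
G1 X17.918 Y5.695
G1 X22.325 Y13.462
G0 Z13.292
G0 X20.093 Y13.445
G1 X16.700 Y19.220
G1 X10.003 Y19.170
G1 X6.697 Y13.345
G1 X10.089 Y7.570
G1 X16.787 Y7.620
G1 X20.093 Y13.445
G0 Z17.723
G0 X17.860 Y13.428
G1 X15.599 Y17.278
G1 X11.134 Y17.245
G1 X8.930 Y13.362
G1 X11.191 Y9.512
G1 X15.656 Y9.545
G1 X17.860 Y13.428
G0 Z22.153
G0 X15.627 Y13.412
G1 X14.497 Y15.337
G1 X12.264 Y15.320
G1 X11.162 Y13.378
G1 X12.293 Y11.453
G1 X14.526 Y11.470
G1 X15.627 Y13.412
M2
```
solid part
  facet normal 0.0000 0.0000 -1.0000
    outer loop
      vertex 6.611 24.945 0.000
      vertex 20.006 25.045 0.000
      vertex 26.790 13.495 0.000
    endloop
  endfacet
  facet normal 0.0000 0.0000 -1.0000
    outer loop
      vertex 0.000 13.295 0.000
      vertex 6.611 24.945 0.000
      vertex 26.790 13.495 0.000
    endloop
  endfacet
  facet normal 0.0000 0.0000 -1.0000
    outer loop
      vertex 6.784 1.745 0.000
      vertex 0.000 13.295 0.000
      vertex 26.790 13.495 0.000
    endloop
  endfacet
  facet normal 0.0000 0.0000 -1.0000
    outer loop
      vertex 20.179 1.845 0.000
      vertex 6.784 1.745 0.000
      vertex 26.790 13.495 0.000
    endloop
  endfacet
  facet normal 0.7903 0.4642 0.4000
    outer loop
      vertex 26.790 13.495 0.000
      vertex 20.006 25.045 0.000
      vertex 13.395 13.395 26.584
    endloop
  endfacet
  facet normal -0.0068 0.9165 0.3999
    outer loop
      vertex 20.006 25.045 0.000
      vertex 6.611 24.945 0.000
      vertex 13.395 13.395 26.584
    endloop
  endfacet
  facet normal -0.7971 0.4523 0.4000
    outer loop
      vertex 6.611 24.945 0.000
      vertex 0.000 13.295 0.000
      vertex 13.395 13.395 26.584
    endloop
  endfacet
  facet normal -0.7903 -0.4642 0.4000
    outer loop
      vertex 0.000 13.295 0.000
      vertex 6.784 1.745 0.000
      vertex 13.395 13.395 26.584
    endloop
  endfacet
  facet normal 0.0068 -0.9165 0.3999
    outer loop
      vertex 6.784 1.745 0.000
      vertex 20.179 1.845 0.000
      vertex 13.395 13.395 26.584
    endloop
  endfacet
  facet normal 0.7971 -0.4523 0.4000
    outer loop
      vertex 20.179 1.845 0.000
      vertex 26.790 13.495 0.000
      vertex 13.395 13.395 26.584
    endloop
  endfacet
endsolid part

The G0 Z moves step by Δz≈4.431 mm. The G1 loops shrink linearly with z, so the solid tapers from its base footprint up to z≈26.6. Closing with a flat bottom cap and the tapered top and triangulating gives 10 facets — a regular 6-sided pyramid, base circumscribed radius ≈ 13.4 mm, apex at z ≈ 26.6 mm.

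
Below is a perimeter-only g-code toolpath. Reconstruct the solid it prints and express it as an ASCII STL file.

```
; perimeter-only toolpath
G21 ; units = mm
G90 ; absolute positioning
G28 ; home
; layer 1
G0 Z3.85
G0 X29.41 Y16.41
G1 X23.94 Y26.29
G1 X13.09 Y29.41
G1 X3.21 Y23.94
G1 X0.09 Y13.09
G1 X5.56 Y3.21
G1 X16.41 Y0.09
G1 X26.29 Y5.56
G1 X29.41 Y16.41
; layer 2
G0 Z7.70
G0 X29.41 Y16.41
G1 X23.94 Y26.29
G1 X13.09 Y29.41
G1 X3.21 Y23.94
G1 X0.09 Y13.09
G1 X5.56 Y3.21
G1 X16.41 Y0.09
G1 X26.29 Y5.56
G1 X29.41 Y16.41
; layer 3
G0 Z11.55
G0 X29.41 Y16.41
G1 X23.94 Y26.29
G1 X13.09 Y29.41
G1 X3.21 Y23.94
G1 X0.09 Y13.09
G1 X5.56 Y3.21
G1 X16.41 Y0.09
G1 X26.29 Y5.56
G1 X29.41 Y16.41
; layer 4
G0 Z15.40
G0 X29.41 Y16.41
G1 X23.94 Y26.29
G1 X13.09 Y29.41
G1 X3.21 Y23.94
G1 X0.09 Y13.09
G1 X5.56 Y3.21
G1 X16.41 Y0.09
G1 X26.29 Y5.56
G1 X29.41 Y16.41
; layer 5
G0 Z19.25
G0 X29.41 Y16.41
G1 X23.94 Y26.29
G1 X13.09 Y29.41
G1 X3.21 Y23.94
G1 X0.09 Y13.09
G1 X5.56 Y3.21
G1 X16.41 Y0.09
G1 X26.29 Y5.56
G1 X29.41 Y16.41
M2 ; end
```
solid part
  facet normal 0.0000 0.0000 -1.0000
    outer loop
      vertex 13.09 29.41 0.00
      vertex 23.94 26.29 0.00
      vertex 29.41 16.41 0.00
    endloop
  endfacet
  facet normal 0.0000 0.0000 -1.0000
    outer loop
      vertex 3.21 23.94 0.00
      vertex 13.09 29.41 0.00
      vertex 29.41 16.41 0.00
    endloop
  endfacet
  facet normal 0.0000 0.0000 -1.0000
    outer loop
      vertex 0.09 13.09 0.00
      vertex 3.21 23.94 0.00
      vertex 29.41 16.41 0.00
    endloop
  endfacet
  facet normal 0.0000 0.0000 -1.0000
    outer loop
      vertex 5.56 3.21 0.00
      vertex 0.09 13.09 0.00
      vertex 29.41 16.41 0.00
    endloop
  endfacet
  facet normal 0.0000 0.0000 -1.0000
    outer loop
      vertex 16.41 0.09 0.00
      vertex 5.56 3.21 0.00
      vertex 29.41 16.41 0.00
    endloop
  endfacet
  facet normal 0.0000 0.0000 -1.0000
    outer loop
      vertex 26.29 5.56 0.00
      vertex 16.41 0.09 0.00
      vertex 29.41 16.41 0.00
    endloop
  endfacet
  facet normal 0.0000 0.0000 1.0000
    outer loop
      vertex 29.41 16.41 19.25
      vertex 23.94 26.29 19.25
      vertex 13.09 29.41 19.25
    endloop
  endfacet
  facet normal 0.0000 0.0000 1.0000
    outer loop
      vertex 29.41 16.41 19.25
      vertex 13.09 29.41 19.25
      vertex 3.21 23.94 19.25
    endloop
  endfacet
  facet normal 0.0000 0.0000 1.0000
    outer loop
      vertex 29.41 16.41 19.25
      vertex 3.21 23.94 19.25
      vertex 0.09 13.09 19.25
    endloop
  endfacet
  facet normal 0.0000 0.0000 1.0000
    outer loop
      vertex 29.41 16.41 19.25
      vertex 0.09 13.09 19.25
      vertex 5.56 3.21 19.25
    endloop
  endfacet
  facet normal 0.0000 0.0000 1.0000
    outer loop
      vertex 29.41 16.41 19.25
      vertex 5.56 3.21 19.25
      vertex 16.41 0.09 19.25
    endloop
  endfacet
  facet normal 0.0000 0.0000 1.0000
    outer loop
      vertex 29.41 16.41 19.25
      vertex 16.41 0.09 19.25
      vertex 26.29 5.56 19.25
    endloop
  endfacet
  facet normal 0.8749 0.4844 0.0000
    outer loop
      vertex 29.41 16.41 0.00
      vertex 23.94 26.29 0.00
      vertex 23.94 26.29 19.25
    endloop
  endfacet
  facet normal 0.8749 0.4844 0.0000
    outer loop
      vertex 29.41 16.41 0.00
      vertex 23.94 26.29 19.25
      vertex 29.41 16.41 19.25
    endloop
  endfacet
  facet normal 0.2764 0.9611 0.0000
    outer loop
      vertex 23.94 26.29 0.00
      vertex 13.09 29.41 0.00
      vertex 13.09 29.41 19.25
    endloop
  endfacet
  facet normal 0.2764 0.9611 0.0000
    outer loop
      vertex 23.94 26.29 0.00
      vertex 13.09 29.41 19.25
      vertex 23.94 26.29 19.25
    endloop
  endfacet
  facet normal -0.4844 0.8749 0.0000
    outer loop
      vertex 13.09 29.41 0.00
      vertex 3.21 23.94 0.00
      vertex 3.21 23.94 19.25
    endloop
  endfacet
  facet normal -0.4844 0.8749 0.0000
    outer loop
      vertex 13.09 29.41 0.00
      vertex 3.21 23.94 19.25
      vertex 13.09 29.41 19.25
    endloop
  endfacet
  facet normal -0.9611 0.2764 0.0000
    outer loop
      vertex 3.21 23.94 0.00
      vertex 0.09 13.09 0.00
      vertex 0.09 13.09 19.25
    endloop
  endfacet
  facet normal -0.9611 0.2764 0.0000
    outer loop
      vertex 3.21 23.94 0.00
      vertex 0.09 13.09 19.25
      vertex 3.21 23.94 19.25
    endloop
  endfacet
  facet normal -0.8749 -0.4844 0.0000
    outer loop
      vertex 0.09 13.09 0.00
      vertex 5.56 3.21 0.00
      vertex 5.56 3.21 19.25
    endloop
  endfacet
  facet normal -0.8749 -0.4844 0.0000
    outer loop
      vertex 0.09 13.09 0.00
      vertex 5.56 3.21 19.25
      vertex 0.09 13.09 19.25
    endloop
  endfacet
  facet normal -0.2764 -0.9611 0.0000
    outer loop
      vertex 5.56 3.21 0.00
      vertex 16.41 0.09 0.00
      vertex 16.41 0.09 19.25
    endloop
  endfacet
  facet normal -0.2764 -0.9611 0.0000
    outer loop
      vertex 5.56 3.21 0.00
      vertex 16.41 0.09 19.25
      vertex 5.56 3.21 19.25
    endloop
  endfacet
  facet normal 0.4844 -0.8749 0.0000
    outer loop
      vertex 16.41 0.09 0.00
      vertex 26.29 5.56 0.00
      vertex 26.29 5.56 19.25
    endloop
  endfacet
  facet normal 0.4844 -0.8749 0.0000
    outer loop
      vertex 16.41 0.09 0.00
      vertex 26.29 5.56 19.25
      vertex 16.41 0.09 19.25
    endloop
  endfacet
  facet normal 0.9611 -0.2764 0.0000
    outer loop
      vertex 26.29 5.56 0.00
      vertex 29.41 16.41 0.00
      vertex 29.41 16.41 19.25
    endloop
  endfacet
  facet normal 0.9611 -0.2764 0.0000
    outer loop
      vertex 26.29 5.56 0.00
      vertex 29.41 16.41 19.25
      vertex 26.29 5.56 19.25
    endloop
  endfacet
endsolid part

The G0 Z moves step by Δz≈3.85 mm. Every layer's G1 loop is the same polygon, so the solid is a straight extrusion of it from z=0 to z≈19.2. Closing with flat bottom and top caps and triangulating gives 28 facets — a regular 8-sided prism (a cylinder approximated with 8 flat sides), circumscribed radius ≈ 14.8 mm, height ≈ 19.2 mm.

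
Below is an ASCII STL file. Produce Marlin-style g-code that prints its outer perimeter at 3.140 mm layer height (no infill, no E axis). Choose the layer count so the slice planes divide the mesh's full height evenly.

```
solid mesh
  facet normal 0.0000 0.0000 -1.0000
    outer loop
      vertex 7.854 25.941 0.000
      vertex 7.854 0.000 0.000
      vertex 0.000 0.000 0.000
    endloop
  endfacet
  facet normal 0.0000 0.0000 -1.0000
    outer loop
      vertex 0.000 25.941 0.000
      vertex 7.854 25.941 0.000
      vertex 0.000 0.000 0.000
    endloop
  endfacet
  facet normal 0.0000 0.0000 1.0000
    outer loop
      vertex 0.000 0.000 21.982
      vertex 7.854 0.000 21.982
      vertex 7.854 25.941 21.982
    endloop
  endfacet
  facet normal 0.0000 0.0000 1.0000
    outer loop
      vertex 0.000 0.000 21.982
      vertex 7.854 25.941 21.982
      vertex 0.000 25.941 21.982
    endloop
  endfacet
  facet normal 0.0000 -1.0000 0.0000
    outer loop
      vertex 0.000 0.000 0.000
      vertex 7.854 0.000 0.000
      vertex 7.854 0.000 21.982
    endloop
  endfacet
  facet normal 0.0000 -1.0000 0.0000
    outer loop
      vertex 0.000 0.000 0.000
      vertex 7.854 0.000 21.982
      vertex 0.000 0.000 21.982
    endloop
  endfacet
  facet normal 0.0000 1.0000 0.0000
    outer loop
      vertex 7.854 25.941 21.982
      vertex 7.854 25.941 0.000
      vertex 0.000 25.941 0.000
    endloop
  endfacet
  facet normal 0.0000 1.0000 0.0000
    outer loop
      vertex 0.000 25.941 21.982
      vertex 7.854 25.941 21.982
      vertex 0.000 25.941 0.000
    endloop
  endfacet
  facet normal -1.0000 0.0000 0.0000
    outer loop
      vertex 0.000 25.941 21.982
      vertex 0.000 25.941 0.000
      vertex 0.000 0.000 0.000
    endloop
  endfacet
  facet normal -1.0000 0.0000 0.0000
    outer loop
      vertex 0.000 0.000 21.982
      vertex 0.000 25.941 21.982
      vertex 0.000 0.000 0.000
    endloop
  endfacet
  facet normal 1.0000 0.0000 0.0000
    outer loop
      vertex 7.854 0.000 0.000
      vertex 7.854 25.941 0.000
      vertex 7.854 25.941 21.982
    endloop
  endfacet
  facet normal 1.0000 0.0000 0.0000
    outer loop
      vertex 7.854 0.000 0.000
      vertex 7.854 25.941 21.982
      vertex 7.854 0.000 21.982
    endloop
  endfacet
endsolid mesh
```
; perimeter-only toolpath
G21 ; units = mm
G90 ; absolute positioning
G28 ; home
; layer 1
G0 Z3.140
G0 X0.000 Y0.000
G1 X7.854 Y0.000
G1 X7.854 Y25.941
G1 X0.000 Y25.941
G1 X0.000 Y0.000
; layer 2
G0 Z6.281
G0 X0.000 Y0.000
G1 X7.854 Y0.000
G1 X7.854 Y25.941
G1 X0.000 Y25.941
G1 X0.000 Y0.000
; layer 3
G0 Z9.421
G0 X0.000 Y0.000
G1 X7.854 Y0.000
G1 X7.854 Y25.941
G1 X0.000 Y25.941
G1 X0.000 Y0.000
; layer 4
G0 Z12.561
G0 X0.000 Y0.000
G1 X7.854 Y0.000
G1 X7.854 Y25.941
G1 X0.000 Y25.941
G1 X0.000 Y0.000
; layer 5
G0 Z15.701
G0 X0.000 Y0.000
G1 X7.854 Y0.000
G1 X7.854 Y25.941
G1 X0.000 Y25.941
G1 X0.000 Y0.000
; layer 6
G0 Z18.842
G0 X0.000 Y0.000
G1 X7.854 Y0.000
G1 X7.854 Y25.941
G1 X0.000 Y25.941
G1 X0.000 Y0.000
; layer 7
G0 Z21.982
G0 X0.000 Y0.000
G1 X7.854 Y0.000
G1 X7.854 Y25.941
G1 X0.000 Y25.941
G1 X0.000 Y0.000
M2 ; end

The solid is a rectangular box, roughly 7.85 × 25.9 mm footprint and 22 mm tall. Slicing at Δz = 3.140 mm — 7 equal slices spanning the solid's height, so layer i sits at z = i·h/7 — gives 7 non-empty perimeters. Each is a 4-segment closed polygon; G0 lifts to the layer z and rapids to the start vertex, then G1 traces the edges.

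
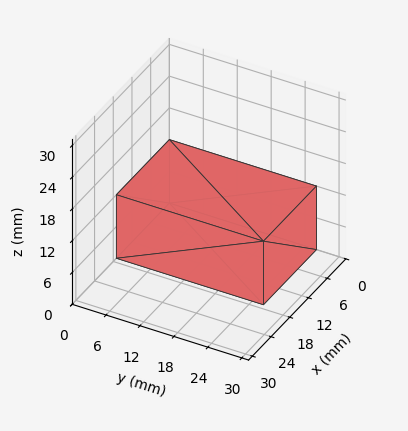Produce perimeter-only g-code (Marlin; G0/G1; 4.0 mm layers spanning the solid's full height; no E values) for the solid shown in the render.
Reading the render: the shape is a rectangular box, roughly 17 × 26 mm footprint and 12 mm tall (dimensions read to the nearest mm from the axis ticks). For the g-code, the solid's height is divided into equal slices at the stated Δz and each level perimeter traced with G1 moves after a G0 lift.

; perimeter-only toolpath
G21 ; units = mm
G90 ; absolute positioning
G28 ; home
; layer 1
G0 Z4.0
G0 X0.0 Y0.0
G1 X17.0 Y0.0
G1 X17.0 Y26.0
G1 X0.0 Y26.0
G1 X0.0 Y0.0
; layer 2
G0 Z8.0
G0 X0.0 Y0.0
G1 X17.0 Y0.0
G1 X17.0 Y26.0
G1 X0.0 Y26.0
G1 X0.0 Y0.0
; layer 3
G0 Z12.0
G0 X0.0 Y0.0
G1 X17.0 Y0.0
G1 X17.0 Y26.0
G1 X0.0 Y26.0
G1 X0.0 Y0.0
M2 ; end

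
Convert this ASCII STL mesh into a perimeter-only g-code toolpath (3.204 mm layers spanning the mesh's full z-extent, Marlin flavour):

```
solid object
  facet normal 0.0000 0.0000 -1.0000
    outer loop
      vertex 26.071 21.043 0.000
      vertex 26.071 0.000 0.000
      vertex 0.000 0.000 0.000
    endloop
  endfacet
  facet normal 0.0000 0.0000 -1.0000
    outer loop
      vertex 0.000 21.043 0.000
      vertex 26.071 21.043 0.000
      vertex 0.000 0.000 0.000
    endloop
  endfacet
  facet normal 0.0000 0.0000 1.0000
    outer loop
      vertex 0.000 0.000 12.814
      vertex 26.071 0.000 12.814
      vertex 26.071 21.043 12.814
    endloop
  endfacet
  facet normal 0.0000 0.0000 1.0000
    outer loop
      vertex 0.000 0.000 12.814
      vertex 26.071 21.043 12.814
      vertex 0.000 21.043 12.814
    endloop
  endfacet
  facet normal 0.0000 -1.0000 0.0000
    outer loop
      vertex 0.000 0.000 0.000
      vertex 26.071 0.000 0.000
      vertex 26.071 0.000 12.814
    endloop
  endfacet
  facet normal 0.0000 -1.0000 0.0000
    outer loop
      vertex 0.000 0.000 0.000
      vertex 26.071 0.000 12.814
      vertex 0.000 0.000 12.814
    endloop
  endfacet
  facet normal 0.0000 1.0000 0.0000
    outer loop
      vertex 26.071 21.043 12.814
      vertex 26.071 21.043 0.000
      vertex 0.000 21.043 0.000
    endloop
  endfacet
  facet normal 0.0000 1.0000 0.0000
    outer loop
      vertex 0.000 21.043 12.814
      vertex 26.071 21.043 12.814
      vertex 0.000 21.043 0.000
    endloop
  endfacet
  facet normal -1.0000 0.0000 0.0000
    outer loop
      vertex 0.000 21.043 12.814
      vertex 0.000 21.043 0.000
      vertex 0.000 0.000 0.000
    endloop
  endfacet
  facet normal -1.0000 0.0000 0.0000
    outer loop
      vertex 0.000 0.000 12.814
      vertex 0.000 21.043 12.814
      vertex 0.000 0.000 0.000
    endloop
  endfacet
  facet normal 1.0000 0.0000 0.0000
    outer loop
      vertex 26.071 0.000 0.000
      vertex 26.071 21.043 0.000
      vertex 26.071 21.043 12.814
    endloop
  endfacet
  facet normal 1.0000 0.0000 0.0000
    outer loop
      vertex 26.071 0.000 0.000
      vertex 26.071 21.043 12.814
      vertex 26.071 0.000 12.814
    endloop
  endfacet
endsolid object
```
; perimeter-only toolpath
G21 ; units = mm
G90 ; absolute positioning
G28 ; home
; layer 1
G0 Z3.204
G0 X0.000 Y0.000
G1 X26.071 Y0.000
G1 X26.071 Y21.043
G1 X0.000 Y21.043
G1 X0.000 Y0.000
; layer 2
G0 Z6.407
G0 X0.000 Y0.000
G1 X26.071 Y0.000
G1 X26.071 Y21.043
G1 X0.000 Y21.043
G1 X0.000 Y0.000
; layer 3
G0 Z9.611
G0 X0.000 Y0.000
G1 X26.071 Y0.000
G1 X26.071 Y21.043
G1 X0.000 Y21.043
G1 X0.000 Y0.000
; layer 4
G0 Z12.814
G0 X0.000 Y0.000
G1 X26.071 Y0.000
G1 X26.071 Y21.043
G1 X0.000 Y21.043
G1 X0.000 Y0.000
M2 ; end

The solid is a rectangular box, roughly 26.1 × 21 mm footprint and 12.8 mm tall. Slicing at Δz = 3.204 mm — 4 equal slices spanning the solid's height, so layer i sits at z = i·h/4 — gives 4 non-empty perimeters. Each is a 4-segment closed polygon; G0 lifts to the layer z and rapids to the start vertex, then G1 traces the edges.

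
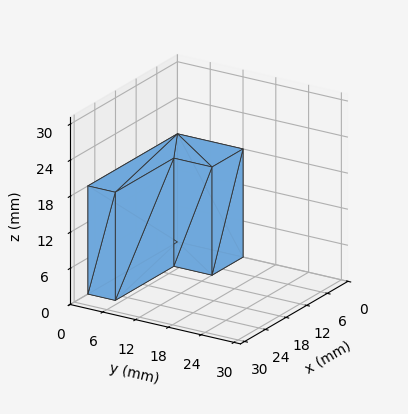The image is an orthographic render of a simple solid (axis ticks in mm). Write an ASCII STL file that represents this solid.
Reading the render: the shape is an L-shaped prism: outer 26 × 12 mm, arm thicknesses ≈ 5 mm (horizontal) and 9 mm (vertical), extruded 18 mm in z (dimensions read to the nearest mm from the axis ticks). For the STL, each face is triangulated and given an outward normal.

solid part
  facet normal 0.0000 0.0000 -1.0000
    outer loop
      vertex 26.00 5.00 0.00
      vertex 26.00 0.00 0.00
      vertex 0.00 0.00 0.00
    endloop
  endfacet
  facet normal 0.0000 0.0000 -1.0000
    outer loop
      vertex 9.00 5.00 0.00
      vertex 26.00 5.00 0.00
      vertex 0.00 0.00 0.00
    endloop
  endfacet
  facet normal 0.0000 0.0000 -1.0000
    outer loop
      vertex 9.00 12.00 0.00
      vertex 9.00 5.00 0.00
      vertex 0.00 0.00 0.00
    endloop
  endfacet
  facet normal 0.0000 0.0000 -1.0000
    outer loop
      vertex 0.00 12.00 0.00
      vertex 9.00 12.00 0.00
      vertex 0.00 0.00 0.00
    endloop
  endfacet
  facet normal 0.0000 0.0000 1.0000
    outer loop
      vertex 0.00 0.00 18.00
      vertex 26.00 0.00 18.00
      vertex 26.00 5.00 18.00
    endloop
  endfacet
  facet normal 0.0000 0.0000 1.0000
    outer loop
      vertex 0.00 0.00 18.00
      vertex 26.00 5.00 18.00
      vertex 9.00 5.00 18.00
    endloop
  endfacet
  facet normal 0.0000 0.0000 1.0000
    outer loop
      vertex 0.00 0.00 18.00
      vertex 9.00 5.00 18.00
      vertex 9.00 12.00 18.00
    endloop
  endfacet
  facet normal 0.0000 0.0000 1.0000
    outer loop
      vertex 0.00 0.00 18.00
      vertex 9.00 12.00 18.00
      vertex 0.00 12.00 18.00
    endloop
  endfacet
  facet normal 0.0000 -1.0000 0.0000
    outer loop
      vertex 0.00 0.00 0.00
      vertex 26.00 0.00 0.00
      vertex 26.00 0.00 18.00
    endloop
  endfacet
  facet normal 0.0000 -1.0000 0.0000
    outer loop
      vertex 0.00 0.00 0.00
      vertex 26.00 0.00 18.00
      vertex 0.00 0.00 18.00
    endloop
  endfacet
  facet normal 1.0000 0.0000 0.0000
    outer loop
      vertex 26.00 0.00 0.00
      vertex 26.00 5.00 0.00
      vertex 26.00 5.00 18.00
    endloop
  endfacet
  facet normal 1.0000 0.0000 0.0000
    outer loop
      vertex 26.00 0.00 0.00
      vertex 26.00 5.00 18.00
      vertex 26.00 0.00 18.00
    endloop
  endfacet
  facet normal 0.0000 1.0000 0.0000
    outer loop
      vertex 26.00 5.00 0.00
      vertex 9.00 5.00 0.00
      vertex 9.00 5.00 18.00
    endloop
  endfacet
  facet normal 0.0000 1.0000 0.0000
    outer loop
      vertex 26.00 5.00 0.00
      vertex 9.00 5.00 18.00
      vertex 26.00 5.00 18.00
    endloop
  endfacet
  facet normal 1.0000 0.0000 0.0000
    outer loop
      vertex 9.00 5.00 0.00
      vertex 9.00 12.00 0.00
      vertex 9.00 12.00 18.00
    endloop
  endfacet
  facet normal 1.0000 0.0000 0.0000
    outer loop
      vertex 9.00 5.00 0.00
      vertex 9.00 12.00 18.00
      vertex 9.00 5.00 18.00
    endloop
  endfacet
  facet normal 0.0000 1.0000 0.0000
    outer loop
      vertex 9.00 12.00 0.00
      vertex 0.00 12.00 0.00
      vertex 0.00 12.00 18.00
    endloop
  endfacet
  facet normal 0.0000 1.0000 0.0000
    outer loop
      vertex 9.00 12.00 0.00
      vertex 0.00 12.00 18.00
      vertex 9.00 12.00 18.00
    endloop
  endfacet
  facet normal -1.0000 0.0000 0.0000
    outer loop
      vertex 0.00 12.00 0.00
      vertex 0.00 0.00 0.00
      vertex 0.00 0.00 18.00
    endloop
  endfacet
  facet normal -1.0000 0.0000 0.0000
    outer loop
      vertex 0.00 12.00 0.00
      vertex 0.00 0.00 18.00
      vertex 0.00 12.00 18.00
    endloop
  endfacet
endsolid part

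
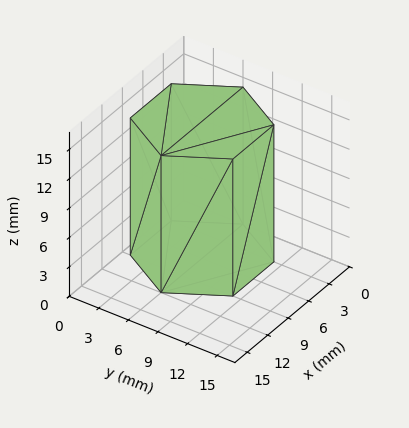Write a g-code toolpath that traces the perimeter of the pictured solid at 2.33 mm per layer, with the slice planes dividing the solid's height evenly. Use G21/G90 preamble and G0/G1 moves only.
Reading the render: the shape is a regular 6-sided prism (a cylinder approximated with 6 flat sides), circumscribed radius ≈ 6 mm, height ≈ 14 mm (dimensions read to the nearest mm from the axis ticks). For the g-code, the solid's height is divided into equal slices at the stated Δz and each level perimeter traced with G1 moves after a G0 lift.

; perimeter-only toolpath
G21 ; units = mm
G90 ; absolute positioning
G28 ; home
; layer 1
G0 Z2.33
G0 X12.00 Y6.00
G1 X9.00 Y11.20
G1 X3.00 Y11.20
G1 X0.00 Y6.00
G1 X3.00 Y0.80
G1 X9.00 Y0.80
G1 X12.00 Y6.00
; layer 2
G0 Z4.67
G0 X12.00 Y6.00
G1 X9.00 Y11.20
G1 X3.00 Y11.20
G1 X0.00 Y6.00
G1 X3.00 Y0.80
G1 X9.00 Y0.80
G1 X12.00 Y6.00
; layer 3
G0 Z7.00
G0 X12.00 Y6.00
G1 X9.00 Y11.20
G1 X3.00 Y11.20
G1 X0.00 Y6.00
G1 X3.00 Y0.80
G1 X9.00 Y0.80
G1 X12.00 Y6.00
; layer 4
G0 Z9.33
G0 X12.00 Y6.00
G1 X9.00 Y11.20
G1 X3.00 Y11.20
G1 X0.00 Y6.00
G1 X3.00 Y0.80
G1 X9.00 Y0.80
G1 X12.00 Y6.00
; layer 5
G0 Z11.67
G0 X12.00 Y6.00
G1 X9.00 Y11.20
G1 X3.00 Y11.20
G1 X0.00 Y6.00
G1 X3.00 Y0.80
G1 X9.00 Y0.80
G1 X12.00 Y6.00
; layer 6
G0 Z14.00
G0 X12.00 Y6.00
G1 X9.00 Y11.20
G1 X3.00 Y11.20
G1 X0.00 Y6.00
G1 X3.00 Y0.80
G1 X9.00 Y0.80
G1 X12.00 Y6.00
M2 ; end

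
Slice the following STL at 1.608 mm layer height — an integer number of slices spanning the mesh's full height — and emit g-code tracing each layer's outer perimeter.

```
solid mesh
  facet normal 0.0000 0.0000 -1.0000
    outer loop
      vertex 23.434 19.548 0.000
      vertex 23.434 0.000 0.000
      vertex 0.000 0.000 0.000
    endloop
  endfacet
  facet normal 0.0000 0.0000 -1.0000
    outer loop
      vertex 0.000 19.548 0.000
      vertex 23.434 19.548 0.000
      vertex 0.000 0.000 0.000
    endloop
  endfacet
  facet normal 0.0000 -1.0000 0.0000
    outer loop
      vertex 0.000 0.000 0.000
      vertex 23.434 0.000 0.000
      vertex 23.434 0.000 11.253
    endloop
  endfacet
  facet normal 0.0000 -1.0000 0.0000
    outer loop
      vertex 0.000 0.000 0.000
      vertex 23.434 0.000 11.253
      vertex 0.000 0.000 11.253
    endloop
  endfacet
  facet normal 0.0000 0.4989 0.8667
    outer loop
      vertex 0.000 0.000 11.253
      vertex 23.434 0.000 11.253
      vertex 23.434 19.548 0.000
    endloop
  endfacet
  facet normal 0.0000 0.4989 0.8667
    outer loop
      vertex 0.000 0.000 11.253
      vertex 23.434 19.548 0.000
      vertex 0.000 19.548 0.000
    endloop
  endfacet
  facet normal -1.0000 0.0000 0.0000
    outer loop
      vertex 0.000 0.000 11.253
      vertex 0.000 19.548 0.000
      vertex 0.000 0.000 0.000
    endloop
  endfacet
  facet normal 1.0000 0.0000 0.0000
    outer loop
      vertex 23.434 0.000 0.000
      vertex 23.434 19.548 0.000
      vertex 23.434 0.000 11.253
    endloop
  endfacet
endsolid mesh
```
; perimeter-only toolpath
G21 ; units = mm
G90 ; absolute positioning
G28 ; home
; layer 1
G0 Z1.608
G0 X0.000 Y0.000
G1 X23.434 Y0.000
G1 X23.434 Y16.755
G1 X0.000 Y16.755
G1 X0.000 Y0.000
; layer 2
G0 Z3.215
G0 X0.000 Y0.000
G1 X23.434 Y0.000
G1 X23.434 Y13.963
G1 X0.000 Y13.963
G1 X0.000 Y0.000
; layer 3
G0 Z4.823
G0 X0.000 Y0.000
G1 X23.434 Y0.000
G1 X23.434 Y11.170
G1 X0.000 Y11.170
G1 X0.000 Y0.000
; layer 4
G0 Z6.430
G0 X0.000 Y0.000
G1 X23.434 Y0.000
G1 X23.434 Y8.378
G1 X0.000 Y8.378
G1 X0.000 Y0.000
; layer 5
G0 Z8.038
G0 X0.000 Y0.000
G1 X23.434 Y0.000
G1 X23.434 Y5.585
G1 X0.000 Y5.585
G1 X0.000 Y0.000
; layer 6
G0 Z9.645
G0 X0.000 Y0.000
G1 X23.434 Y0.000
G1 X23.434 Y2.793
G1 X0.000 Y2.793
G1 X0.000 Y0.000
M2 ; end

The solid is a wedge (ramp): 23.4 × 19.5 mm base, rising to 11.3 mm along the y=0 edge and sloping linearly to z=0 at y=19.5. Slicing at Δz = 1.608 mm — 7 equal slices spanning the solid's height, so layer i sits at z = i·h/7 — gives 6 non-empty perimeters. Each is a 4-segment closed polygon; G0 lifts to the layer z and rapids to the start vertex, then G1 traces the edges. The cross-section shrinks linearly with z (the slice at the apex is degenerate and omitted).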